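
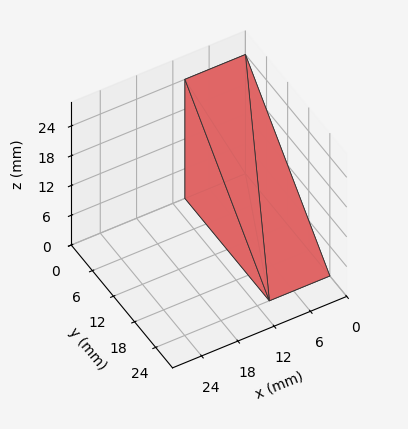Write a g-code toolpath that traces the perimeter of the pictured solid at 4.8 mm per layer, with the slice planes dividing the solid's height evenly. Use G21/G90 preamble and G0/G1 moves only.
Reading the render: the shape is a wedge (ramp): 10 × 24 mm base, rising to 24 mm along the y=0 edge and sloping linearly to z=0 at y=24 (dimensions read to the nearest mm from the axis ticks). For the g-code, the solid's height is divided into equal slices at the stated Δz and each level perimeter traced with G1 moves after a G0 lift.

; perimeter-only toolpath
G21 ; units = mm
G90 ; absolute positioning
G28 ; home
; layer 1
G0 Z4.8
G0 X0.0 Y0.0
G1 X10.0 Y0.0
G1 X10.0 Y19.2
G1 X0.0 Y19.2
G1 X0.0 Y0.0
; layer 2
G0 Z9.6
G0 X0.0 Y0.0
G1 X10.0 Y0.0
G1 X10.0 Y14.4
G1 X0.0 Y14.4
G1 X0.0 Y0.0
; layer 3
G0 Z14.4
G0 X0.0 Y0.0
G1 X10.0 Y0.0
G1 X10.0 Y9.6
G1 X0.0 Y9.6
G1 X0.0 Y0.0
; layer 4
G0 Z19.2
G0 X0.0 Y0.0
G1 X10.0 Y0.0
G1 X10.0 Y4.8
G1 X0.0 Y4.8
G1 X0.0 Y0.0
M2 ; end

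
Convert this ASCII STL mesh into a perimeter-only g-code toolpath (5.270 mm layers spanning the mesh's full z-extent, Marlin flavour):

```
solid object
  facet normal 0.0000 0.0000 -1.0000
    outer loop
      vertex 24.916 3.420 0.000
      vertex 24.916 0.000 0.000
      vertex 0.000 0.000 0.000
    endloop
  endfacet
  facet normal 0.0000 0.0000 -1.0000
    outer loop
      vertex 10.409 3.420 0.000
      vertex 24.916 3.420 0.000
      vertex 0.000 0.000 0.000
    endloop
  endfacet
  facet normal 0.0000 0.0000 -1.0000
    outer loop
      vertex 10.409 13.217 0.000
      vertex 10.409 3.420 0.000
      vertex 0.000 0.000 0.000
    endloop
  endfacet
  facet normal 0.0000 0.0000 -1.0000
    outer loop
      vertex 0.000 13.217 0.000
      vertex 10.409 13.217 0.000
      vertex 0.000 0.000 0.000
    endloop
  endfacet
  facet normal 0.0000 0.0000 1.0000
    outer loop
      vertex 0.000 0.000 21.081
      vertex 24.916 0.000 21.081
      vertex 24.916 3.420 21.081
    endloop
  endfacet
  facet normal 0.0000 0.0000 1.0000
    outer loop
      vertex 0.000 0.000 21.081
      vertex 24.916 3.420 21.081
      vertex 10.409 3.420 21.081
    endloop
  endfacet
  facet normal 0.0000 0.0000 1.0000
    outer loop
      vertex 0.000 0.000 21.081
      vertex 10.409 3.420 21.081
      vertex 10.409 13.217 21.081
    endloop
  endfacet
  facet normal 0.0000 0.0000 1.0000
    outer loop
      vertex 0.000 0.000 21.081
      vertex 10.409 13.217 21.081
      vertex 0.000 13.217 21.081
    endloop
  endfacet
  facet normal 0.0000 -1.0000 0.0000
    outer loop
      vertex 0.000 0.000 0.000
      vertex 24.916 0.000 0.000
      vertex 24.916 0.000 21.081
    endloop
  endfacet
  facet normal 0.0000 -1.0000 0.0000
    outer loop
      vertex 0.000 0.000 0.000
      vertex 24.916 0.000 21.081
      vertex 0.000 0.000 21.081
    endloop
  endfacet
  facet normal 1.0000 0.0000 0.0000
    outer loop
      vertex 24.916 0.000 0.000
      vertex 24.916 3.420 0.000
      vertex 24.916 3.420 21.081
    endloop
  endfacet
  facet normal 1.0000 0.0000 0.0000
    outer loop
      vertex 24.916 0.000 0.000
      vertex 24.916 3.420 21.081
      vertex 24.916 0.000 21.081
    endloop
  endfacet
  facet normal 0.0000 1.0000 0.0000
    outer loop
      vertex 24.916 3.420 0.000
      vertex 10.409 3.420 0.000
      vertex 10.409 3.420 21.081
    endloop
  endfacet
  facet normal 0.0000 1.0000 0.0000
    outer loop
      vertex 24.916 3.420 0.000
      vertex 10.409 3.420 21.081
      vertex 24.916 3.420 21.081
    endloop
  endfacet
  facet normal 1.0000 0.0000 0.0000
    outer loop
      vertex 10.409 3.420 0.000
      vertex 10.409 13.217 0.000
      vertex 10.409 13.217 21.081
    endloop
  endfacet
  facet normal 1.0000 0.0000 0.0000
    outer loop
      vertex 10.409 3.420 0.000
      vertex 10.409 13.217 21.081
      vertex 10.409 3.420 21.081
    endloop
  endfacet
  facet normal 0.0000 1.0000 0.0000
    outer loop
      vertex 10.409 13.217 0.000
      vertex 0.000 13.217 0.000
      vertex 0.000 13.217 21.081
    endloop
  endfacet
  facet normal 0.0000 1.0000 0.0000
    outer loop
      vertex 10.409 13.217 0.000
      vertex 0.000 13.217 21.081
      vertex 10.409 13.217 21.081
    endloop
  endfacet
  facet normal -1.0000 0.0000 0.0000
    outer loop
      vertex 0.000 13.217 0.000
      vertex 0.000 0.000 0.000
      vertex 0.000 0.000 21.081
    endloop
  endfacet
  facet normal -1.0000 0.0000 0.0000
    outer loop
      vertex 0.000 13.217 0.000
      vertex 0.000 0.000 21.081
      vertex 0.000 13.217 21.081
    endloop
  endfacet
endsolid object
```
; perimeter-only toolpath
G21 ; units = mm
G90 ; absolute positioning
G28 ; home
; layer 1
G0 Z5.270
G0 X0.000 Y0.000
G1 X24.916 Y0.000
G1 X24.916 Y3.420
G1 X10.409 Y3.420
G1 X10.409 Y13.217
G1 X0.000 Y13.217
G1 X0.000 Y0.000
; layer 2
G0 Z10.540
G0 X0.000 Y0.000
G1 X24.916 Y0.000
G1 X24.916 Y3.420
G1 X10.409 Y3.420
G1 X10.409 Y13.217
G1 X0.000 Y13.217
G1 X0.000 Y0.000
; layer 3
G0 Z15.811
G0 X0.000 Y0.000
G1 X24.916 Y0.000
G1 X24.916 Y3.420
G1 X10.409 Y3.420
G1 X10.409 Y13.217
G1 X0.000 Y13.217
G1 X0.000 Y0.000
; layer 4
G0 Z21.081
G0 X0.000 Y0.000
G1 X24.916 Y0.000
G1 X24.916 Y3.420
G1 X10.409 Y3.420
G1 X10.409 Y13.217
G1 X0.000 Y13.217
G1 X0.000 Y0.000
M2 ; end

The solid is an L-shaped prism: outer 24.9 × 13.2 mm, arm thicknesses ≈ 3.42 mm (horizontal) and 10.4 mm (vertical), extruded 21.1 mm in z. Slicing at Δz = 5.270 mm — 4 equal slices spanning the solid's height, so layer i sits at z = i·h/4 — gives 4 non-empty perimeters. Each is a 6-segment closed polygon; G0 lifts to the layer z and rapids to the start vertex, then G1 traces the edges.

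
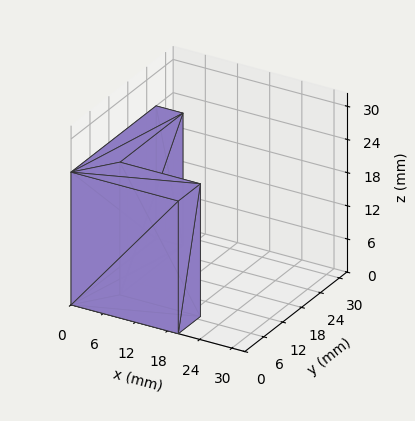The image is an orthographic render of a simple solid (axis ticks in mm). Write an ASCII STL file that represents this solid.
Reading the render: the shape is an L-shaped prism: outer 20 × 27 mm, arm thicknesses ≈ 7 mm (horizontal) and 5 mm (vertical), extruded 24 mm in z (dimensions read to the nearest mm from the axis ticks). For the STL, each face is triangulated and given an outward normal.

solid part
  facet normal 0.0000 0.0000 -1.0000
    outer loop
      vertex 20.000 7.000 0.000
      vertex 20.000 0.000 0.000
      vertex 0.000 0.000 0.000
    endloop
  endfacet
  facet normal 0.0000 0.0000 -1.0000
    outer loop
      vertex 5.000 7.000 0.000
      vertex 20.000 7.000 0.000
      vertex 0.000 0.000 0.000
    endloop
  endfacet
  facet normal 0.0000 0.0000 -1.0000
    outer loop
      vertex 5.000 27.000 0.000
      vertex 5.000 7.000 0.000
      vertex 0.000 0.000 0.000
    endloop
  endfacet
  facet normal 0.0000 0.0000 -1.0000
    outer loop
      vertex 0.000 27.000 0.000
      vertex 5.000 27.000 0.000
      vertex 0.000 0.000 0.000
    endloop
  endfacet
  facet normal 0.0000 0.0000 1.0000
    outer loop
      vertex 0.000 0.000 24.000
      vertex 20.000 0.000 24.000
      vertex 20.000 7.000 24.000
    endloop
  endfacet
  facet normal 0.0000 0.0000 1.0000
    outer loop
      vertex 0.000 0.000 24.000
      vertex 20.000 7.000 24.000
      vertex 5.000 7.000 24.000
    endloop
  endfacet
  facet normal 0.0000 0.0000 1.0000
    outer loop
      vertex 0.000 0.000 24.000
      vertex 5.000 7.000 24.000
      vertex 5.000 27.000 24.000
    endloop
  endfacet
  facet normal 0.0000 0.0000 1.0000
    outer loop
      vertex 0.000 0.000 24.000
      vertex 5.000 27.000 24.000
      vertex 0.000 27.000 24.000
    endloop
  endfacet
  facet normal 0.0000 -1.0000 0.0000
    outer loop
      vertex 0.000 0.000 0.000
      vertex 20.000 0.000 0.000
      vertex 20.000 0.000 24.000
    endloop
  endfacet
  facet normal 0.0000 -1.0000 0.0000
    outer loop
      vertex 0.000 0.000 0.000
      vertex 20.000 0.000 24.000
      vertex 0.000 0.000 24.000
    endloop
  endfacet
  facet normal 1.0000 0.0000 0.0000
    outer loop
      vertex 20.000 0.000 0.000
      vertex 20.000 7.000 0.000
      vertex 20.000 7.000 24.000
    endloop
  endfacet
  facet normal 1.0000 0.0000 0.0000
    outer loop
      vertex 20.000 0.000 0.000
      vertex 20.000 7.000 24.000
      vertex 20.000 0.000 24.000
    endloop
  endfacet
  facet normal 0.0000 1.0000 0.0000
    outer loop
      vertex 20.000 7.000 0.000
      vertex 5.000 7.000 0.000
      vertex 5.000 7.000 24.000
    endloop
  endfacet
  facet normal 0.0000 1.0000 0.0000
    outer loop
      vertex 20.000 7.000 0.000
      vertex 5.000 7.000 24.000
      vertex 20.000 7.000 24.000
    endloop
  endfacet
  facet normal 1.0000 0.0000 0.0000
    outer loop
      vertex 5.000 7.000 0.000
      vertex 5.000 27.000 0.000
      vertex 5.000 27.000 24.000
    endloop
  endfacet
  facet normal 1.0000 0.0000 0.0000
    outer loop
      vertex 5.000 7.000 0.000
      vertex 5.000 27.000 24.000
      vertex 5.000 7.000 24.000
    endloop
  endfacet
  facet normal 0.0000 1.0000 0.0000
    outer loop
      vertex 5.000 27.000 0.000
      vertex 0.000 27.000 0.000
      vertex 0.000 27.000 24.000
    endloop
  endfacet
  facet normal 0.0000 1.0000 0.0000
    outer loop
      vertex 5.000 27.000 0.000
      vertex 0.000 27.000 24.000
      vertex 5.000 27.000 24.000
    endloop
  endfacet
  facet normal -1.0000 0.0000 0.0000
    outer loop
      vertex 0.000 27.000 0.000
      vertex 0.000 0.000 0.000
      vertex 0.000 0.000 24.000
    endloop
  endfacet
  facet normal -1.0000 0.0000 0.0000
    outer loop
      vertex 0.000 27.000 0.000
      vertex 0.000 0.000 24.000
      vertex 0.000 27.000 24.000
    endloop
  endfacet
endsolid part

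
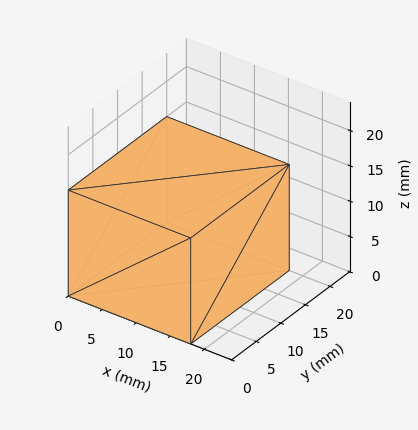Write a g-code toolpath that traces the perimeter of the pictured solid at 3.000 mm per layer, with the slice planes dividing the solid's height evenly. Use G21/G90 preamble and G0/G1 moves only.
Reading the render: the shape is a rectangular box, roughly 18 × 20 mm footprint and 15 mm tall (dimensions read to the nearest mm from the axis ticks). For the g-code, the solid's height is divided into equal slices at the stated Δz and each level perimeter traced with G1 moves after a G0 lift.

; perimeter-only toolpath
G21 ; units = mm
G90 ; absolute positioning
G28 ; home
; layer 1
G0 Z3.000
G0 X0.000 Y0.000
G1 X18.000 Y0.000
G1 X18.000 Y20.000
G1 X0.000 Y20.000
G1 X0.000 Y0.000
; layer 2
G0 Z6.000
G0 X0.000 Y0.000
G1 X18.000 Y0.000
G1 X18.000 Y20.000
G1 X0.000 Y20.000
G1 X0.000 Y0.000
; layer 3
G0 Z9.000
G0 X0.000 Y0.000
G1 X18.000 Y0.000
G1 X18.000 Y20.000
G1 X0.000 Y20.000
G1 X0.000 Y0.000
; layer 4
G0 Z12.000
G0 X0.000 Y0.000
G1 X18.000 Y0.000
G1 X18.000 Y20.000
G1 X0.000 Y20.000
G1 X0.000 Y0.000
; layer 5
G0 Z15.000
G0 X0.000 Y0.000
G1 X18.000 Y0.000
G1 X18.000 Y20.000
G1 X0.000 Y20.000
G1 X0.000 Y0.000
M2 ; end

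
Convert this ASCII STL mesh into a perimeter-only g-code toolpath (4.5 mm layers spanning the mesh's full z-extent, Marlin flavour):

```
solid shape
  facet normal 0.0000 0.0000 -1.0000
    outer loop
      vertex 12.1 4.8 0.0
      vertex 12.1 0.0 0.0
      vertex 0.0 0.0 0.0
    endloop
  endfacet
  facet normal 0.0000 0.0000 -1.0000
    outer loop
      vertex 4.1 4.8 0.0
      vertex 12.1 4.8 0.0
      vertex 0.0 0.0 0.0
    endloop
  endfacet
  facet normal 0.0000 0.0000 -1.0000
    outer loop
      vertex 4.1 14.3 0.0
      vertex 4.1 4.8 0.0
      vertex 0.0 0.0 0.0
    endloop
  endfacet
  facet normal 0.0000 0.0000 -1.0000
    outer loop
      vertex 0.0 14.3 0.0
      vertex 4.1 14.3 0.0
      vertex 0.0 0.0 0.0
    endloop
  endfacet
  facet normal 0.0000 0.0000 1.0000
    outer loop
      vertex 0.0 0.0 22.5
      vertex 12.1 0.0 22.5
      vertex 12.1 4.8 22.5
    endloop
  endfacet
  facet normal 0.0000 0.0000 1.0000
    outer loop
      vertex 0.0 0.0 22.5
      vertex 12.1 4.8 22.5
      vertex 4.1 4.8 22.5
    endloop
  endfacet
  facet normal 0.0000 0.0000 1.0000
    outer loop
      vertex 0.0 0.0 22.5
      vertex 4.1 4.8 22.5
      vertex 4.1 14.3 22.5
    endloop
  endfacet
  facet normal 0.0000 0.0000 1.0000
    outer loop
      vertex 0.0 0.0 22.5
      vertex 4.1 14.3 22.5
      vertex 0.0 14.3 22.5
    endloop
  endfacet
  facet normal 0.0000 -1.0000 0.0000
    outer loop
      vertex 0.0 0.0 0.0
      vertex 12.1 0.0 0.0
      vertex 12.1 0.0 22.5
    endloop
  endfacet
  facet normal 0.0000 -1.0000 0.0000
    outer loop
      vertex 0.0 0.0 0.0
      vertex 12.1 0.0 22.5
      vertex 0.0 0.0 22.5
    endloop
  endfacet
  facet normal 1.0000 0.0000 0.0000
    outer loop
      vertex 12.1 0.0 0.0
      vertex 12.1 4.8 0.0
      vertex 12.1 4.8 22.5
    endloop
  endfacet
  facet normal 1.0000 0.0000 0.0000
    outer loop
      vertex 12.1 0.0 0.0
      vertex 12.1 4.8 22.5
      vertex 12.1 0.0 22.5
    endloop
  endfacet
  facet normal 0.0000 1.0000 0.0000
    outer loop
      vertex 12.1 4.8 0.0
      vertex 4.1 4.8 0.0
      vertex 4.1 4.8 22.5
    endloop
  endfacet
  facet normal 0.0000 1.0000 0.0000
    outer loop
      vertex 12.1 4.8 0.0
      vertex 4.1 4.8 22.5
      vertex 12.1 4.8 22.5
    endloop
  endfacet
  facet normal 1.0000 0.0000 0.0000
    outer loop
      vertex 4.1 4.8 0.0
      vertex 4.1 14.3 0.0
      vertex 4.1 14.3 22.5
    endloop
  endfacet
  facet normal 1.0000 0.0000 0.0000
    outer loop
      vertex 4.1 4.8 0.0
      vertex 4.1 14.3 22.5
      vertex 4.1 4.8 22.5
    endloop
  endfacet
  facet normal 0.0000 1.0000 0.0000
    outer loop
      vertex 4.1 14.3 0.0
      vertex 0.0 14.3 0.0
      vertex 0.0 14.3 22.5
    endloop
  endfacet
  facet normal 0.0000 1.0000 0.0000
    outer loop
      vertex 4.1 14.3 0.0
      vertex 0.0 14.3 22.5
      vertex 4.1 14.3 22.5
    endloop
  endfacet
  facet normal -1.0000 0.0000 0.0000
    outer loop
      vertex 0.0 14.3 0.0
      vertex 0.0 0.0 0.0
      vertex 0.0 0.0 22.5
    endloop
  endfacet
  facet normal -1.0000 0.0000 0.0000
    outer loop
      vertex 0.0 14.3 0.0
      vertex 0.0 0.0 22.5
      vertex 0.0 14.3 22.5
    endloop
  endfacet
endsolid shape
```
; perimeter-only toolpath
G21 ; units = mm
G90 ; absolute positioning
G28 ; home
; layer 1
G0 Z4.5
G0 X0.0 Y0.0
G1 X12.1 Y0.0
G1 X12.1 Y4.8
G1 X4.1 Y4.8
G1 X4.1 Y14.3
G1 X0.0 Y14.3
G1 X0.0 Y0.0
; layer 2
G0 Z9.0
G0 X0.0 Y0.0
G1 X12.1 Y0.0
G1 X12.1 Y4.8
G1 X4.1 Y4.8
G1 X4.1 Y14.3
G1 X0.0 Y14.3
G1 X0.0 Y0.0
; layer 3
G0 Z13.5
G0 X0.0 Y0.0
G1 X12.1 Y0.0
G1 X12.1 Y4.8
G1 X4.1 Y4.8
G1 X4.1 Y14.3
G1 X0.0 Y14.3
G1 X0.0 Y0.0
; layer 4
G0 Z18.0
G0 X0.0 Y0.0
G1 X12.1 Y0.0
G1 X12.1 Y4.8
G1 X4.1 Y4.8
G1 X4.1 Y14.3
G1 X0.0 Y14.3
G1 X0.0 Y0.0
; layer 5
G0 Z22.5
G0 X0.0 Y0.0
G1 X12.1 Y0.0
G1 X12.1 Y4.8
G1 X4.1 Y4.8
G1 X4.1 Y14.3
G1 X0.0 Y14.3
G1 X0.0 Y0.0
M2 ; end

The solid is an L-shaped prism: outer 12.1 × 14.3 mm, arm thicknesses ≈ 4.8 mm (horizontal) and 4.1 mm (vertical), extruded 22.5 mm in z. Slicing at Δz = 4.5 mm — 5 equal slices spanning the solid's height, so layer i sits at z = i·h/5 — gives 5 non-empty perimeters. Each is a 6-segment closed polygon; G0 lifts to the layer z and rapids to the start vertex, then G1 traces the edges.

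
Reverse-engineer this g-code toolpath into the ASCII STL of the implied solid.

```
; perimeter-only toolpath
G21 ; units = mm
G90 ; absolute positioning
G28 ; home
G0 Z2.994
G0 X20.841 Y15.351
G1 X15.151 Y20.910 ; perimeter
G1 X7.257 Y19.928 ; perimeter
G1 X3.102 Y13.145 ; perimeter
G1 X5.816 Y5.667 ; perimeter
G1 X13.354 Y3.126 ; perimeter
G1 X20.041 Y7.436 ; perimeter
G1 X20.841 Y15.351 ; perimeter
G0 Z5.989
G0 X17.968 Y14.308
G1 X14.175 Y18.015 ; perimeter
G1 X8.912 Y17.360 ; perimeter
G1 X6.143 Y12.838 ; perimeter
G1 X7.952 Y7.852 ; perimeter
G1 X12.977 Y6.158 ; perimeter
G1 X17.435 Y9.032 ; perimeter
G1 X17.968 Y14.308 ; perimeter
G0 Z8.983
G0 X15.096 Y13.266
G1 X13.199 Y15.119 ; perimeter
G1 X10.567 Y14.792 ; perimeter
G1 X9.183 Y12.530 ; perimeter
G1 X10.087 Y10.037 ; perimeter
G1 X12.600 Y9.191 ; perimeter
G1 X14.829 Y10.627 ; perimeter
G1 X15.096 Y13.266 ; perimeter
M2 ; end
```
solid part
  facet normal 0.0000 0.0000 -1.0000
    outer loop
      vertex 5.601 22.497 0.000
      vertex 16.127 23.806 0.000
      vertex 23.713 16.393 0.000
    endloop
  endfacet
  facet normal 0.0000 0.0000 -1.0000
    outer loop
      vertex 0.062 13.452 0.000
      vertex 5.601 22.497 0.000
      vertex 23.713 16.393 0.000
    endloop
  endfacet
  facet normal 0.0000 0.0000 -1.0000
    outer loop
      vertex 3.680 3.481 0.000
      vertex 0.062 13.452 0.000
      vertex 23.713 16.393 0.000
    endloop
  endfacet
  facet normal 0.0000 0.0000 -1.0000
    outer loop
      vertex 13.731 0.093 0.000
      vertex 3.680 3.481 0.000
      vertex 23.713 16.393 0.000
    endloop
  endfacet
  facet normal 0.0000 0.0000 -1.0000
    outer loop
      vertex 22.647 5.840 0.000
      vertex 13.731 0.093 0.000
      vertex 23.713 16.393 0.000
    endloop
  endfacet
  facet normal 0.5145 0.5265 0.6769
    outer loop
      vertex 23.713 16.393 0.000
      vertex 16.127 23.806 0.000
      vertex 12.223 12.223 11.977
    endloop
  endfacet
  facet normal -0.0908 0.7305 0.6769
    outer loop
      vertex 16.127 23.806 0.000
      vertex 5.601 22.497 0.000
      vertex 12.223 12.223 11.977
    endloop
  endfacet
  facet normal -0.6278 0.3844 0.6769
    outer loop
      vertex 5.601 22.497 0.000
      vertex 0.062 13.452 0.000
      vertex 12.223 12.223 11.977
    endloop
  endfacet
  facet normal -0.6920 -0.2511 0.6768
    outer loop
      vertex 0.062 13.452 0.000
      vertex 3.680 3.481 0.000
      vertex 12.223 12.223 11.977
    endloop
  endfacet
  facet normal -0.2351 -0.6976 0.6769
    outer loop
      vertex 3.680 3.481 0.000
      vertex 13.731 0.093 0.000
      vertex 12.223 12.223 11.977
    endloop
  endfacet
  facet normal 0.3988 -0.6187 0.6768
    outer loop
      vertex 13.731 0.093 0.000
      vertex 22.647 5.840 0.000
      vertex 12.223 12.223 11.977
    endloop
  endfacet
  facet normal 0.7324 -0.0740 0.6769
    outer loop
      vertex 22.647 5.840 0.000
      vertex 23.713 16.393 0.000
      vertex 12.223 12.223 11.977
    endloop
  endfacet
endsolid part

The G0 Z moves step by Δz≈2.994 mm. The G1 loops shrink linearly with z, so the solid tapers from its base footprint up to z≈12. Closing with a flat bottom cap and the tapered top and triangulating gives 12 facets — a regular 7-sided pyramid, base circumscribed radius ≈ 12.2 mm, apex at z ≈ 12 mm.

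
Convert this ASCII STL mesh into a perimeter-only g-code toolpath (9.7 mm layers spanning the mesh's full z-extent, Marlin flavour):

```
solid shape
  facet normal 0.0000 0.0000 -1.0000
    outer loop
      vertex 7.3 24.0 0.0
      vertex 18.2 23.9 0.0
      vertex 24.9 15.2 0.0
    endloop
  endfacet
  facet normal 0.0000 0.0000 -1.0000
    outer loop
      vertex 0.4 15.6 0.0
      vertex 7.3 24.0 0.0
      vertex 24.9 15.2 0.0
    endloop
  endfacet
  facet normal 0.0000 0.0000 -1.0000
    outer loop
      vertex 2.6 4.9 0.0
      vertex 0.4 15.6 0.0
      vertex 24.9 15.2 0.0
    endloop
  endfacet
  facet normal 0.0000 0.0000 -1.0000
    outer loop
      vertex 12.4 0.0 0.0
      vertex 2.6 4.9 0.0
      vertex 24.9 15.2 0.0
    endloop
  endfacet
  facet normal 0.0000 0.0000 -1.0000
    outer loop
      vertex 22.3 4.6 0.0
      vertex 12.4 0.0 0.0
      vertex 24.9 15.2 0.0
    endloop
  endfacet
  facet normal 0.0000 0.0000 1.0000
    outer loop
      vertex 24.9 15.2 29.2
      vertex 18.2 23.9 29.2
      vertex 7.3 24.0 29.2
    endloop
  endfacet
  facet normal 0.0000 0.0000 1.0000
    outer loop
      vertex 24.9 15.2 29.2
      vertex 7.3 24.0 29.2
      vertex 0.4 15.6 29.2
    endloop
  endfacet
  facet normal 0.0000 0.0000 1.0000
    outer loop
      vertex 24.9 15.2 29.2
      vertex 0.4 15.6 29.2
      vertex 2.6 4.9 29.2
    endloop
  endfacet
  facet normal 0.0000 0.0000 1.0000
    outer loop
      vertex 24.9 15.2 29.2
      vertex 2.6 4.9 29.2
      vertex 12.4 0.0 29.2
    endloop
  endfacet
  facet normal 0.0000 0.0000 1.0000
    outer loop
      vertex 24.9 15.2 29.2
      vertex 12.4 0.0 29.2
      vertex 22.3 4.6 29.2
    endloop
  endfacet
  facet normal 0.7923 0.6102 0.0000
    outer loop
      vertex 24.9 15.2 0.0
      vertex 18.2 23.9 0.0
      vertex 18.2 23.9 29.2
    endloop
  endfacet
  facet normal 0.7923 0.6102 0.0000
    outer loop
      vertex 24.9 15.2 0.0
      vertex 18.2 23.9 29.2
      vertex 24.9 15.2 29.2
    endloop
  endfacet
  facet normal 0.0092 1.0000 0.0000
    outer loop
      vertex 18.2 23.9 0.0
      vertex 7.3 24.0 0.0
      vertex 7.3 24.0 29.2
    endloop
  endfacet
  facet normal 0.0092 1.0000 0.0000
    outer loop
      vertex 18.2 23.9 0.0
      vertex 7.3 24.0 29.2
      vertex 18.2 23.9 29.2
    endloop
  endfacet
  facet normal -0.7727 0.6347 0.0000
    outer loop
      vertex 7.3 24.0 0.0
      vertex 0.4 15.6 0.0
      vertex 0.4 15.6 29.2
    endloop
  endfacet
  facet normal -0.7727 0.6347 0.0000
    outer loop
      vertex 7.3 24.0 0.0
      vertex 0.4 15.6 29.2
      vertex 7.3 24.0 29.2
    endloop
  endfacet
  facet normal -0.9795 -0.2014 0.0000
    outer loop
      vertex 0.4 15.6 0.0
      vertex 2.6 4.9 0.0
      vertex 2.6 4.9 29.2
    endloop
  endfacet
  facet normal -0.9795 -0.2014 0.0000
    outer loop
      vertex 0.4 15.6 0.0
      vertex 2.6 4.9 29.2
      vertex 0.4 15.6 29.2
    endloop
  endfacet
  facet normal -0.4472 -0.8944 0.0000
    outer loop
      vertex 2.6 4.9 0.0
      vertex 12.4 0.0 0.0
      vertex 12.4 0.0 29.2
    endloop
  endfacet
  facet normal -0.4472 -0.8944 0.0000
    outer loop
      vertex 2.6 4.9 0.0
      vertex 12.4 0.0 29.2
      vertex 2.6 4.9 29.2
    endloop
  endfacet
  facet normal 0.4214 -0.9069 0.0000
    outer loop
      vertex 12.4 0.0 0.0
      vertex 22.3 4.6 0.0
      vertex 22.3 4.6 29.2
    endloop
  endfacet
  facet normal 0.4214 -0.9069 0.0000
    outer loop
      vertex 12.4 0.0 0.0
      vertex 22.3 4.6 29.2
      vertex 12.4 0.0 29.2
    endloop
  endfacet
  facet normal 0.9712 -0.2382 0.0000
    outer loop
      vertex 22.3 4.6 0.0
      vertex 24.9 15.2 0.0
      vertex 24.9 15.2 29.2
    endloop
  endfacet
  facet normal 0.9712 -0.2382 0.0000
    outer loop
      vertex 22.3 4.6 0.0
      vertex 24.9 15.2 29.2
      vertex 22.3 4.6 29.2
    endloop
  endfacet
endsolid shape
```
; perimeter-only toolpath
G21 ; units = mm
G90 ; absolute positioning
G28 ; home
; layer 1
G0 Z9.7
G0 X24.9 Y15.2
G1 X18.2 Y23.9
G1 X7.3 Y24.0
G1 X0.4 Y15.6
G1 X2.6 Y4.9
G1 X12.4 Y0.0
G1 X22.3 Y4.6
G1 X24.9 Y15.2
; layer 2
G0 Z19.5
G0 X24.9 Y15.2
G1 X18.2 Y23.9
G1 X7.3 Y24.0
G1 X0.4 Y15.6
G1 X2.6 Y4.9
G1 X12.4 Y0.0
G1 X22.3 Y4.6
G1 X24.9 Y15.2
; layer 3
G0 Z29.2
G0 X24.9 Y15.2
G1 X18.2 Y23.9
G1 X7.3 Y24.0
G1 X0.4 Y15.6
G1 X2.6 Y4.9
G1 X12.4 Y0.0
G1 X22.3 Y4.6
G1 X24.9 Y15.2
M2 ; end

The solid is a regular 7-sided prism (a cylinder approximated with 7 flat sides), circumscribed radius ≈ 12.6 mm, height ≈ 29.2 mm. Slicing at Δz = 9.7 mm — 3 equal slices spanning the solid's height, so layer i sits at z = i·h/3 — gives 3 non-empty perimeters. Each is a 7-segment closed polygon; G0 lifts to the layer z and rapids to the start vertex, then G1 traces the edges.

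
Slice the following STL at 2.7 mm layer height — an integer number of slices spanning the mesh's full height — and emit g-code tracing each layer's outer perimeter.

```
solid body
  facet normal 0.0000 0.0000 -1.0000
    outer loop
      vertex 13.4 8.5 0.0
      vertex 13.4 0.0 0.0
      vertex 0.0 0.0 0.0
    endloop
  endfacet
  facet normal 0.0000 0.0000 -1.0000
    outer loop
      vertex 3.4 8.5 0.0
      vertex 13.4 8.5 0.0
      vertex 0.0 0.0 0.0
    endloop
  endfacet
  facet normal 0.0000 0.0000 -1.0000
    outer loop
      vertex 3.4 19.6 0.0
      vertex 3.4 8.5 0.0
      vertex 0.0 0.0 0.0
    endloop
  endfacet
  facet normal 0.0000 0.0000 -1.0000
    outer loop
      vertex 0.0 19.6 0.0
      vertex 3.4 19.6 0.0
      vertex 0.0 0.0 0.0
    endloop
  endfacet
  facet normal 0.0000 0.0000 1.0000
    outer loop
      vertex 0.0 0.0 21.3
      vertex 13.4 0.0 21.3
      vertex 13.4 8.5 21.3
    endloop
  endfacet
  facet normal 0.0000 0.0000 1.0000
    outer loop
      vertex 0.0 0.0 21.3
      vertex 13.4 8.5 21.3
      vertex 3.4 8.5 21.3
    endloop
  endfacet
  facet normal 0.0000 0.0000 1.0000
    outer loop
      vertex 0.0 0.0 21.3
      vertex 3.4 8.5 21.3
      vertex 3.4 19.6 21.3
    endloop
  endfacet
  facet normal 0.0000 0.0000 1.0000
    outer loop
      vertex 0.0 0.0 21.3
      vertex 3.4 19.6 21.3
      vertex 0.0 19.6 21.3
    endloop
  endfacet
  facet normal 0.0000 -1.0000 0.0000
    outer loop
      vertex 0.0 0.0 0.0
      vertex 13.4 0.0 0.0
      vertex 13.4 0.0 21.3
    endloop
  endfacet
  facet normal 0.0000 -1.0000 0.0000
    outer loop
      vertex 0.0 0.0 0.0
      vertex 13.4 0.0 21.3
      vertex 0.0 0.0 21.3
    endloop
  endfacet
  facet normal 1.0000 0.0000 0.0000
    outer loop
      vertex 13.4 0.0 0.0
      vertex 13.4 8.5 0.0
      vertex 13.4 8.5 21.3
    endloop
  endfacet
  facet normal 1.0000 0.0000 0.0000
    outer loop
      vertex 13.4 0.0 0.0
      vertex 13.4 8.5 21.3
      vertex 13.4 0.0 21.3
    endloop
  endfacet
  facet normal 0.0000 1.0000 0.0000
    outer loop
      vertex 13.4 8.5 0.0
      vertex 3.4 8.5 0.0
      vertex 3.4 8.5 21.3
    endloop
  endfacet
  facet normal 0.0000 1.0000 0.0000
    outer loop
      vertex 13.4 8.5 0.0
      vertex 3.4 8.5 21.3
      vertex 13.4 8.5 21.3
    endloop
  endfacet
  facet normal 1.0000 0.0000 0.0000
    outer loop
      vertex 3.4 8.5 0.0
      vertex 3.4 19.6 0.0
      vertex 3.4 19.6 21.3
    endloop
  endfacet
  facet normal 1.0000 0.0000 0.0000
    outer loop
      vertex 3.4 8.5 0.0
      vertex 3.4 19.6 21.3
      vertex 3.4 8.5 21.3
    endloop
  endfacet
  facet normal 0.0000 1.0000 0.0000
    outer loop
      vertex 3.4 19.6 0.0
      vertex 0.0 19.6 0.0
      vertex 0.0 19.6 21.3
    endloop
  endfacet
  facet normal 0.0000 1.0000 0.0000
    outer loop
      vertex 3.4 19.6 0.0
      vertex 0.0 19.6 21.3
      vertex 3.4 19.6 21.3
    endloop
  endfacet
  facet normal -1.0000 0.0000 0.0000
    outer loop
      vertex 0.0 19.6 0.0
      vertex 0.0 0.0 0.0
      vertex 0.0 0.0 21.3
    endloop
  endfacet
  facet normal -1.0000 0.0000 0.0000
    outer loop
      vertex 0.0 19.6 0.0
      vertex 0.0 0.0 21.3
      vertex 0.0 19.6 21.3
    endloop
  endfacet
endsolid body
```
; perimeter-only toolpath
G21 ; units = mm
G90 ; absolute positioning
G28 ; home
; layer 1
G0 Z2.7
G0 X0.0 Y0.0
G1 X13.4 Y0.0
G1 X13.4 Y8.5
G1 X3.4 Y8.5
G1 X3.4 Y19.6
G1 X0.0 Y19.6
G1 X0.0 Y0.0
; layer 2
G0 Z5.3
G0 X0.0 Y0.0
G1 X13.4 Y0.0
G1 X13.4 Y8.5
G1 X3.4 Y8.5
G1 X3.4 Y19.6
G1 X0.0 Y19.6
G1 X0.0 Y0.0
; layer 3
G0 Z8.0
G0 X0.0 Y0.0
G1 X13.4 Y0.0
G1 X13.4 Y8.5
G1 X3.4 Y8.5
G1 X3.4 Y19.6
G1 X0.0 Y19.6
G1 X0.0 Y0.0
; layer 4
G0 Z10.7
G0 X0.0 Y0.0
G1 X13.4 Y0.0
G1 X13.4 Y8.5
G1 X3.4 Y8.5
G1 X3.4 Y19.6
G1 X0.0 Y19.6
G1 X0.0 Y0.0
; layer 5
G0 Z13.3
G0 X0.0 Y0.0
G1 X13.4 Y0.0
G1 X13.4 Y8.5
G1 X3.4 Y8.5
G1 X3.4 Y19.6
G1 X0.0 Y19.6
G1 X0.0 Y0.0
; layer 6
G0 Z16.0
G0 X0.0 Y0.0
G1 X13.4 Y0.0
G1 X13.4 Y8.5
G1 X3.4 Y8.5
G1 X3.4 Y19.6
G1 X0.0 Y19.6
G1 X0.0 Y0.0
; layer 7
G0 Z18.6
G0 X0.0 Y0.0
G1 X13.4 Y0.0
G1 X13.4 Y8.5
G1 X3.4 Y8.5
G1 X3.4 Y19.6
G1 X0.0 Y19.6
G1 X0.0 Y0.0
; layer 8
G0 Z21.3
G0 X0.0 Y0.0
G1 X13.4 Y0.0
G1 X13.4 Y8.5
G1 X3.4 Y8.5
G1 X3.4 Y19.6
G1 X0.0 Y19.6
G1 X0.0 Y0.0
M2 ; end

The solid is an L-shaped prism: outer 13.4 × 19.6 mm, arm thicknesses ≈ 8.5 mm (horizontal) and 3.4 mm (vertical), extruded 21.3 mm in z. Slicing at Δz = 2.7 mm — 8 equal slices spanning the solid's height, so layer i sits at z = i·h/8 — gives 8 non-empty perimeters. Each is a 6-segment closed polygon; G0 lifts to the layer z and rapids to the start vertex, then G1 traces the edges.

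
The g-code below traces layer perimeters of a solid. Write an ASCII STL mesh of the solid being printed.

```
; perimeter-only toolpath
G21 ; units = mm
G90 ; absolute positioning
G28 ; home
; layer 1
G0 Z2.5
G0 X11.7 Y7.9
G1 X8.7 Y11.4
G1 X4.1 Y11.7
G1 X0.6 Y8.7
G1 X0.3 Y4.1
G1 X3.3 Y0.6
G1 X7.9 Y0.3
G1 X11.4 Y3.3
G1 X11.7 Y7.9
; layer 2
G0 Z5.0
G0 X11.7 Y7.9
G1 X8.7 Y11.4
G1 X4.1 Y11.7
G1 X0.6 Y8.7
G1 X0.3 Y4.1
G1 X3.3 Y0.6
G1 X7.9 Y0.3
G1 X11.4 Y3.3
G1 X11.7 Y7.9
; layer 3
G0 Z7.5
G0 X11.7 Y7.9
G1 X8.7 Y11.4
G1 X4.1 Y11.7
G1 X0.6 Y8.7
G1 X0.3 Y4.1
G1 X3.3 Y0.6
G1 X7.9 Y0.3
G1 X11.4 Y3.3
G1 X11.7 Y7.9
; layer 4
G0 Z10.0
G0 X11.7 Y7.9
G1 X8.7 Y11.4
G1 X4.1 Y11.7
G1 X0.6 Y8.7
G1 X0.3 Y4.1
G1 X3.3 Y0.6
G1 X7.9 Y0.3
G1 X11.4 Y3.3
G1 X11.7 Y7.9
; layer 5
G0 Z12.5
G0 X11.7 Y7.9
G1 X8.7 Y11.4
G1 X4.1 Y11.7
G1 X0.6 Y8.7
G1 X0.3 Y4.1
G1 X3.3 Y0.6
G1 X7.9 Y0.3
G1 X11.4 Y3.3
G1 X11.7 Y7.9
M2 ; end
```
solid part
  facet normal 0.0000 0.0000 -1.0000
    outer loop
      vertex 4.1 11.7 0.0
      vertex 8.7 11.4 0.0
      vertex 11.7 7.9 0.0
    endloop
  endfacet
  facet normal 0.0000 0.0000 -1.0000
    outer loop
      vertex 0.6 8.7 0.0
      vertex 4.1 11.7 0.0
      vertex 11.7 7.9 0.0
    endloop
  endfacet
  facet normal 0.0000 0.0000 -1.0000
    outer loop
      vertex 0.3 4.1 0.0
      vertex 0.6 8.7 0.0
      vertex 11.7 7.9 0.0
    endloop
  endfacet
  facet normal 0.0000 0.0000 -1.0000
    outer loop
      vertex 3.3 0.6 0.0
      vertex 0.3 4.1 0.0
      vertex 11.7 7.9 0.0
    endloop
  endfacet
  facet normal 0.0000 0.0000 -1.0000
    outer loop
      vertex 7.9 0.3 0.0
      vertex 3.3 0.6 0.0
      vertex 11.7 7.9 0.0
    endloop
  endfacet
  facet normal 0.0000 0.0000 -1.0000
    outer loop
      vertex 11.4 3.3 0.0
      vertex 7.9 0.3 0.0
      vertex 11.7 7.9 0.0
    endloop
  endfacet
  facet normal 0.0000 0.0000 1.0000
    outer loop
      vertex 11.7 7.9 12.5
      vertex 8.7 11.4 12.5
      vertex 4.1 11.7 12.5
    endloop
  endfacet
  facet normal 0.0000 0.0000 1.0000
    outer loop
      vertex 11.7 7.9 12.5
      vertex 4.1 11.7 12.5
      vertex 0.6 8.7 12.5
    endloop
  endfacet
  facet normal 0.0000 0.0000 1.0000
    outer loop
      vertex 11.7 7.9 12.5
      vertex 0.6 8.7 12.5
      vertex 0.3 4.1 12.5
    endloop
  endfacet
  facet normal 0.0000 0.0000 1.0000
    outer loop
      vertex 11.7 7.9 12.5
      vertex 0.3 4.1 12.5
      vertex 3.3 0.6 12.5
    endloop
  endfacet
  facet normal 0.0000 0.0000 1.0000
    outer loop
      vertex 11.7 7.9 12.5
      vertex 3.3 0.6 12.5
      vertex 7.9 0.3 12.5
    endloop
  endfacet
  facet normal 0.0000 0.0000 1.0000
    outer loop
      vertex 11.7 7.9 12.5
      vertex 7.9 0.3 12.5
      vertex 11.4 3.3 12.5
    endloop
  endfacet
  facet normal 0.7593 0.6508 0.0000
    outer loop
      vertex 11.7 7.9 0.0
      vertex 8.7 11.4 0.0
      vertex 8.7 11.4 12.5
    endloop
  endfacet
  facet normal 0.7593 0.6508 0.0000
    outer loop
      vertex 11.7 7.9 0.0
      vertex 8.7 11.4 12.5
      vertex 11.7 7.9 12.5
    endloop
  endfacet
  facet normal 0.0651 0.9979 0.0000
    outer loop
      vertex 8.7 11.4 0.0
      vertex 4.1 11.7 0.0
      vertex 4.1 11.7 12.5
    endloop
  endfacet
  facet normal 0.0651 0.9979 0.0000
    outer loop
      vertex 8.7 11.4 0.0
      vertex 4.1 11.7 12.5
      vertex 8.7 11.4 12.5
    endloop
  endfacet
  facet normal -0.6508 0.7593 0.0000
    outer loop
      vertex 4.1 11.7 0.0
      vertex 0.6 8.7 0.0
      vertex 0.6 8.7 12.5
    endloop
  endfacet
  facet normal -0.6508 0.7593 0.0000
    outer loop
      vertex 4.1 11.7 0.0
      vertex 0.6 8.7 12.5
      vertex 4.1 11.7 12.5
    endloop
  endfacet
  facet normal -0.9979 0.0651 0.0000
    outer loop
      vertex 0.6 8.7 0.0
      vertex 0.3 4.1 0.0
      vertex 0.3 4.1 12.5
    endloop
  endfacet
  facet normal -0.9979 0.0651 0.0000
    outer loop
      vertex 0.6 8.7 0.0
      vertex 0.3 4.1 12.5
      vertex 0.6 8.7 12.5
    endloop
  endfacet
  facet normal -0.7593 -0.6508 0.0000
    outer loop
      vertex 0.3 4.1 0.0
      vertex 3.3 0.6 0.0
      vertex 3.3 0.6 12.5
    endloop
  endfacet
  facet normal -0.7593 -0.6508 0.0000
    outer loop
      vertex 0.3 4.1 0.0
      vertex 3.3 0.6 12.5
      vertex 0.3 4.1 12.5
    endloop
  endfacet
  facet normal -0.0651 -0.9979 0.0000
    outer loop
      vertex 3.3 0.6 0.0
      vertex 7.9 0.3 0.0
      vertex 7.9 0.3 12.5
    endloop
  endfacet
  facet normal -0.0651 -0.9979 0.0000
    outer loop
      vertex 3.3 0.6 0.0
      vertex 7.9 0.3 12.5
      vertex 3.3 0.6 12.5
    endloop
  endfacet
  facet normal 0.6508 -0.7593 0.0000
    outer loop
      vertex 7.9 0.3 0.0
      vertex 11.4 3.3 0.0
      vertex 11.4 3.3 12.5
    endloop
  endfacet
  facet normal 0.6508 -0.7593 0.0000
    outer loop
      vertex 7.9 0.3 0.0
      vertex 11.4 3.3 12.5
      vertex 7.9 0.3 12.5
    endloop
  endfacet
  facet normal 0.9979 -0.0651 0.0000
    outer loop
      vertex 11.4 3.3 0.0
      vertex 11.7 7.9 0.0
      vertex 11.7 7.9 12.5
    endloop
  endfacet
  facet normal 0.9979 -0.0651 0.0000
    outer loop
      vertex 11.4 3.3 0.0
      vertex 11.7 7.9 12.5
      vertex 11.4 3.3 12.5
    endloop
  endfacet
endsolid part

The G0 Z moves step by Δz≈2.5 mm. Every layer's G1 loop is the same polygon, so the solid is a straight extrusion of it from z=0 to z≈12.5. Closing with flat bottom and top caps and triangulating gives 28 facets — a regular 8-sided prism (a cylinder approximated with 8 flat sides), circumscribed radius ≈ 6 mm, height ≈ 12.5 mm.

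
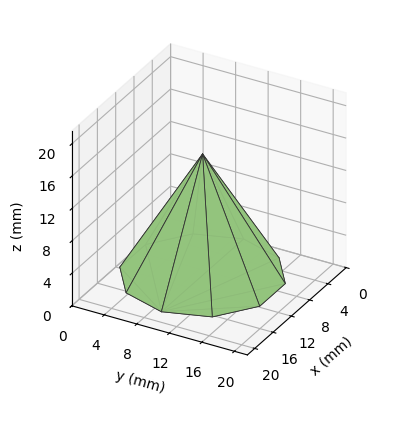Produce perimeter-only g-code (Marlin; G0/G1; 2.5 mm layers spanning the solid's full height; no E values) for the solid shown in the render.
Reading the render: the shape is a regular 10-sided pyramid, base circumscribed radius ≈ 9 mm, apex at z ≈ 15 mm (dimensions read to the nearest mm from the axis ticks). For the g-code, the solid's height is divided into equal slices at the stated Δz and each level perimeter traced with G1 moves after a G0 lift.

; perimeter-only toolpath
G21 ; units = mm
G90 ; absolute positioning
G28 ; home
; layer 1
G0 Z2.5
G0 X16.5 Y9.0
G1 X15.1 Y13.4
G1 X11.3 Y16.2
G1 X6.7 Y16.2
G1 X2.9 Y13.4
G1 X1.5 Y9.0
G1 X2.9 Y4.6
G1 X6.7 Y1.8
G1 X11.3 Y1.8
G1 X15.1 Y4.6
G1 X16.5 Y9.0
; layer 2
G0 Z5.0
G0 X15.0 Y9.0
G1 X13.9 Y12.5
G1 X10.9 Y14.7
G1 X7.1 Y14.7
G1 X4.1 Y12.5
G1 X3.0 Y9.0
G1 X4.1 Y5.5
G1 X7.1 Y3.3
G1 X10.9 Y3.3
G1 X13.9 Y5.5
G1 X15.0 Y9.0
; layer 3
G0 Z7.5
G0 X13.5 Y9.0
G1 X12.7 Y11.7
G1 X10.4 Y13.3
G1 X7.6 Y13.3
G1 X5.3 Y11.7
G1 X4.5 Y9.0
G1 X5.3 Y6.3
G1 X7.6 Y4.7
G1 X10.4 Y4.7
G1 X12.7 Y6.3
G1 X13.5 Y9.0
; layer 4
G0 Z10.0
G0 X12.0 Y9.0
G1 X11.4 Y10.8
G1 X9.9 Y11.9
G1 X8.1 Y11.9
G1 X6.6 Y10.8
G1 X6.0 Y9.0
G1 X6.6 Y7.2
G1 X8.1 Y6.1
G1 X9.9 Y6.1
G1 X11.4 Y7.2
G1 X12.0 Y9.0
; layer 5
G0 Z12.5
G0 X10.5 Y9.0
G1 X10.2 Y9.9
G1 X9.5 Y10.4
G1 X8.5 Y10.4
G1 X7.8 Y9.9
G1 X7.5 Y9.0
G1 X7.8 Y8.1
G1 X8.5 Y7.6
G1 X9.5 Y7.6
G1 X10.2 Y8.1
G1 X10.5 Y9.0
M2 ; end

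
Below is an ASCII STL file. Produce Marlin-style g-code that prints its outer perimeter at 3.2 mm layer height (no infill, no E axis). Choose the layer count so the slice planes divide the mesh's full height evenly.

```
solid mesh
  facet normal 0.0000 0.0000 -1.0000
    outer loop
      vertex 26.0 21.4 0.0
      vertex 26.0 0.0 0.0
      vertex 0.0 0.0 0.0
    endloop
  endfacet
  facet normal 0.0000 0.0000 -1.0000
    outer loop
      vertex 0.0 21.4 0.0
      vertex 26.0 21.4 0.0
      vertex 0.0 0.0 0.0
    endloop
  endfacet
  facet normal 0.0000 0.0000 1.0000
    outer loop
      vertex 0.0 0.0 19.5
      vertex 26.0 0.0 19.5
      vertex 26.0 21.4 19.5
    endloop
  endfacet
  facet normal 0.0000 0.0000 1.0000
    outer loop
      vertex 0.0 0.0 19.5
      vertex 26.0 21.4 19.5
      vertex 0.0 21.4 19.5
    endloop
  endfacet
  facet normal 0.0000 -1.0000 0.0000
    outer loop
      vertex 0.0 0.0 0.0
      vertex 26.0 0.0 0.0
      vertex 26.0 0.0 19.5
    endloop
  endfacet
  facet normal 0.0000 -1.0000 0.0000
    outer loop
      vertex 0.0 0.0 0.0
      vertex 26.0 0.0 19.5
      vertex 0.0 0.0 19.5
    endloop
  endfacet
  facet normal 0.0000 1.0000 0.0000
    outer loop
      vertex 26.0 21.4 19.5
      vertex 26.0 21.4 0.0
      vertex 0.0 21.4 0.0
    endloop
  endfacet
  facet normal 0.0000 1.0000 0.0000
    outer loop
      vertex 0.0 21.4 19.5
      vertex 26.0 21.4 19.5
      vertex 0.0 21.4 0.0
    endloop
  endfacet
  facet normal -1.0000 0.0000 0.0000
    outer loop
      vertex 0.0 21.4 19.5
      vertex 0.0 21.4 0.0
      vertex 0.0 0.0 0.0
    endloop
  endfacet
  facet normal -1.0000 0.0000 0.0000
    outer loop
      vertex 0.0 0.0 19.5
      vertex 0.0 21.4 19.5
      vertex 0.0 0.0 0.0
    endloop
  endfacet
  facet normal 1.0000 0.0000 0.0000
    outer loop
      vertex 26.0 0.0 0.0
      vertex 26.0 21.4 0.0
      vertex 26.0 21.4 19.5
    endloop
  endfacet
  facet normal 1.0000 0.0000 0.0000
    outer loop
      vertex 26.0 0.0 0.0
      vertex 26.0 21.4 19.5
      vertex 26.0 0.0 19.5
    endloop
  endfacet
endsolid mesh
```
; perimeter-only toolpath
G21 ; units = mm
G90 ; absolute positioning
G28 ; home
; layer 1
G0 Z3.2
G0 X0.0 Y0.0
G1 X26.0 Y0.0
G1 X26.0 Y21.4
G1 X0.0 Y21.4
G1 X0.0 Y0.0
; layer 2
G0 Z6.5
G0 X0.0 Y0.0
G1 X26.0 Y0.0
G1 X26.0 Y21.4
G1 X0.0 Y21.4
G1 X0.0 Y0.0
; layer 3
G0 Z9.8
G0 X0.0 Y0.0
G1 X26.0 Y0.0
G1 X26.0 Y21.4
G1 X0.0 Y21.4
G1 X0.0 Y0.0
; layer 4
G0 Z13.0
G0 X0.0 Y0.0
G1 X26.0 Y0.0
G1 X26.0 Y21.4
G1 X0.0 Y21.4
G1 X0.0 Y0.0
; layer 5
G0 Z16.2
G0 X0.0 Y0.0
G1 X26.0 Y0.0
G1 X26.0 Y21.4
G1 X0.0 Y21.4
G1 X0.0 Y0.0
; layer 6
G0 Z19.5
G0 X0.0 Y0.0
G1 X26.0 Y0.0
G1 X26.0 Y21.4
G1 X0.0 Y21.4
G1 X0.0 Y0.0
M2 ; end

The solid is a rectangular box, roughly 26 × 21.4 mm footprint and 19.5 mm tall. Slicing at Δz = 3.2 mm — 6 equal slices spanning the solid's height, so layer i sits at z = i·h/6 — gives 6 non-empty perimeters. Each is a 4-segment closed polygon; G0 lifts to the layer z and rapids to the start vertex, then G1 traces the edges.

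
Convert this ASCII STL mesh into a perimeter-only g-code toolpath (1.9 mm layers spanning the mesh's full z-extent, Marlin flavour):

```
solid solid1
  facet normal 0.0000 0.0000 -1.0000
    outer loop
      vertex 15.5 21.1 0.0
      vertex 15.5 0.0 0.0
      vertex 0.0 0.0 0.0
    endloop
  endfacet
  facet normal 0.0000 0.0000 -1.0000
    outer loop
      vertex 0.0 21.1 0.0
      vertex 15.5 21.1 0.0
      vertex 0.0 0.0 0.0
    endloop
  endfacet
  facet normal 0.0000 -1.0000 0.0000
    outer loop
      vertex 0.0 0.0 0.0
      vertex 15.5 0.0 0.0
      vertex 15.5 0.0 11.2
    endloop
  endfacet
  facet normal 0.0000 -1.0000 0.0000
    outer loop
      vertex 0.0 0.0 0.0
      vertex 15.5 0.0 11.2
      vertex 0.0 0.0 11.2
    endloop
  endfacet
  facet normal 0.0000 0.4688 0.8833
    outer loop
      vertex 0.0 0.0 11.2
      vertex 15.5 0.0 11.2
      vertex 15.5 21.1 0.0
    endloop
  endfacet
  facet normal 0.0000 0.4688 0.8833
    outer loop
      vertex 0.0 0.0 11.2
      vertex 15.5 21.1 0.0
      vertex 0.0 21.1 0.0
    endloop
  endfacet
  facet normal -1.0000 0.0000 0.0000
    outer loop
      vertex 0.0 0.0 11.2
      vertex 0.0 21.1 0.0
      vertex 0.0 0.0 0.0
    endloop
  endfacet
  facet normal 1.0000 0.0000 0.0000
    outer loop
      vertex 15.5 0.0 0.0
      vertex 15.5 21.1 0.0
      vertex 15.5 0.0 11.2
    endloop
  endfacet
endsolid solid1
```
; perimeter-only toolpath
G21 ; units = mm
G90 ; absolute positioning
G28 ; home
; layer 1
G0 Z1.9
G0 X0.0 Y0.0
G1 X15.5 Y0.0
G1 X15.5 Y17.6
G1 X0.0 Y17.6
G1 X0.0 Y0.0
; layer 2
G0 Z3.7
G0 X0.0 Y0.0
G1 X15.5 Y0.0
G1 X15.5 Y14.1
G1 X0.0 Y14.1
G1 X0.0 Y0.0
; layer 3
G0 Z5.6
G0 X0.0 Y0.0
G1 X15.5 Y0.0
G1 X15.5 Y10.6
G1 X0.0 Y10.6
G1 X0.0 Y0.0
; layer 4
G0 Z7.5
G0 X0.0 Y0.0
G1 X15.5 Y0.0
G1 X15.5 Y7.0
G1 X0.0 Y7.0
G1 X0.0 Y0.0
; layer 5
G0 Z9.3
G0 X0.0 Y0.0
G1 X15.5 Y0.0
G1 X15.5 Y3.5
G1 X0.0 Y3.5
G1 X0.0 Y0.0
M2 ; end

The solid is a wedge (ramp): 15.5 × 21.1 mm base, rising to 11.2 mm along the y=0 edge and sloping linearly to z=0 at y=21.1. Slicing at Δz = 1.9 mm — 6 equal slices spanning the solid's height, so layer i sits at z = i·h/6 — gives 5 non-empty perimeters. Each is a 4-segment closed polygon; G0 lifts to the layer z and rapids to the start vertex, then G1 traces the edges. The cross-section shrinks linearly with z (the slice at the apex is degenerate and omitted).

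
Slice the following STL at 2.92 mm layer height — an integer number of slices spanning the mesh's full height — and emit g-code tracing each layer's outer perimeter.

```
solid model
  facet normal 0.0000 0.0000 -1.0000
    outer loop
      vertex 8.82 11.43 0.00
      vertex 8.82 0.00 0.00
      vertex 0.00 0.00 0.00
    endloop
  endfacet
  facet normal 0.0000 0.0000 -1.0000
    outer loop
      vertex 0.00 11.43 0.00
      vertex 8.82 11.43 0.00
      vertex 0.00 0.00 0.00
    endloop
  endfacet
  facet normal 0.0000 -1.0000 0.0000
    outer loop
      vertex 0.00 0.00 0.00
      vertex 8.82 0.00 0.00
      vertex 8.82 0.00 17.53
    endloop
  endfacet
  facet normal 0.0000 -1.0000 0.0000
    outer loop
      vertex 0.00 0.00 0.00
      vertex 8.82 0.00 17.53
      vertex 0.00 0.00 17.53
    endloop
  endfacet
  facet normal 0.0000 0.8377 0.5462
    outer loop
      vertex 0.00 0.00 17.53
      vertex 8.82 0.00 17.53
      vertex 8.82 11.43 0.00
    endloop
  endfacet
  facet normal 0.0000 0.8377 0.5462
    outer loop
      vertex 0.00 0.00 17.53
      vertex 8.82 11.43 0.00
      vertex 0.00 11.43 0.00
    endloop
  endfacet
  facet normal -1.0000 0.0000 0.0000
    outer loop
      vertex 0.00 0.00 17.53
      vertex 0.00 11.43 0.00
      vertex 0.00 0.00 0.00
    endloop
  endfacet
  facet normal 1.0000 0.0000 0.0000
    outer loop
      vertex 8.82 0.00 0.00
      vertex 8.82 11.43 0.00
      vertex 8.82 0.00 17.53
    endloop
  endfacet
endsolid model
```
; perimeter-only toolpath
G21 ; units = mm
G90 ; absolute positioning
G28 ; home
; layer 1
G0 Z2.92
G0 X0.00 Y0.00
G1 X8.82 Y0.00
G1 X8.82 Y9.53
G1 X0.00 Y9.53
G1 X0.00 Y0.00
; layer 2
G0 Z5.84
G0 X0.00 Y0.00
G1 X8.82 Y0.00
G1 X8.82 Y7.62
G1 X0.00 Y7.62
G1 X0.00 Y0.00
; layer 3
G0 Z8.77
G0 X0.00 Y0.00
G1 X8.82 Y0.00
G1 X8.82 Y5.71
G1 X0.00 Y5.71
G1 X0.00 Y0.00
; layer 4
G0 Z11.69
G0 X0.00 Y0.00
G1 X8.82 Y0.00
G1 X8.82 Y3.81
G1 X0.00 Y3.81
G1 X0.00 Y0.00
; layer 5
G0 Z14.61
G0 X0.00 Y0.00
G1 X8.82 Y0.00
G1 X8.82 Y1.90
G1 X0.00 Y1.90
G1 X0.00 Y0.00
M2 ; end

The solid is a wedge (ramp): 8.82 × 11.4 mm base, rising to 17.5 mm along the y=0 edge and sloping linearly to z=0 at y=11.4. Slicing at Δz = 2.92 mm — 6 equal slices spanning the solid's height, so layer i sits at z = i·h/6 — gives 5 non-empty perimeters. Each is a 4-segment closed polygon; G0 lifts to the layer z and rapids to the start vertex, then G1 traces the edges. The cross-section shrinks linearly with z (the slice at the apex is degenerate and omitted).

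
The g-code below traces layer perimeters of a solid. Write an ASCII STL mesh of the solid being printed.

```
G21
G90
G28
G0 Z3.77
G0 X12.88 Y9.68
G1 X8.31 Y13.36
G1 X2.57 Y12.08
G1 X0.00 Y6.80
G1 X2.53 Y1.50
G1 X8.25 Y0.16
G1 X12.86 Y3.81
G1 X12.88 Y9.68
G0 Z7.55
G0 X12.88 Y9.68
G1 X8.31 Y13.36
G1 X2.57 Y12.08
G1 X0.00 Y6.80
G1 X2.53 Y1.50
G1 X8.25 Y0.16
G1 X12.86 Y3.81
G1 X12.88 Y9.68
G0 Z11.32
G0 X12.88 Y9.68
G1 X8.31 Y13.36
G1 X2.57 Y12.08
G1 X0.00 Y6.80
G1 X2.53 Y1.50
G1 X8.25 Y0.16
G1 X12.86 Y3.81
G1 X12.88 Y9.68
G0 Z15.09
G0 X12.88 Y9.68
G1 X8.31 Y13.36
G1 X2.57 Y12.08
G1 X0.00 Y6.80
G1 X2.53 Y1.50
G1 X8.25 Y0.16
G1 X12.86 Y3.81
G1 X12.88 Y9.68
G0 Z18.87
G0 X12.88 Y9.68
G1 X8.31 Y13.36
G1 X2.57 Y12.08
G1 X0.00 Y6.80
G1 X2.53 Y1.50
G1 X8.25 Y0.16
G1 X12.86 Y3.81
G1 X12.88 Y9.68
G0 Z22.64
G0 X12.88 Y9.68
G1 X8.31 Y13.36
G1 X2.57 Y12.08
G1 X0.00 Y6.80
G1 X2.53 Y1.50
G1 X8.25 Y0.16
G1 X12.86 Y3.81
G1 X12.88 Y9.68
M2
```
solid part
  facet normal 0.0000 0.0000 -1.0000
    outer loop
      vertex 2.57 12.08 0.00
      vertex 8.31 13.36 0.00
      vertex 12.88 9.68 0.00
    endloop
  endfacet
  facet normal 0.0000 0.0000 -1.0000
    outer loop
      vertex 0.00 6.80 0.00
      vertex 2.57 12.08 0.00
      vertex 12.88 9.68 0.00
    endloop
  endfacet
  facet normal 0.0000 0.0000 -1.0000
    outer loop
      vertex 2.53 1.50 0.00
      vertex 0.00 6.80 0.00
      vertex 12.88 9.68 0.00
    endloop
  endfacet
  facet normal 0.0000 0.0000 -1.0000
    outer loop
      vertex 8.25 0.16 0.00
      vertex 2.53 1.50 0.00
      vertex 12.88 9.68 0.00
    endloop
  endfacet
  facet normal 0.0000 0.0000 -1.0000
    outer loop
      vertex 12.86 3.81 0.00
      vertex 8.25 0.16 0.00
      vertex 12.88 9.68 0.00
    endloop
  endfacet
  facet normal 0.0000 0.0000 1.0000
    outer loop
      vertex 12.88 9.68 22.64
      vertex 8.31 13.36 22.64
      vertex 2.57 12.08 22.64
    endloop
  endfacet
  facet normal 0.0000 0.0000 1.0000
    outer loop
      vertex 12.88 9.68 22.64
      vertex 2.57 12.08 22.64
      vertex 0.00 6.80 22.64
    endloop
  endfacet
  facet normal 0.0000 0.0000 1.0000
    outer loop
      vertex 12.88 9.68 22.64
      vertex 0.00 6.80 22.64
      vertex 2.53 1.50 22.64
    endloop
  endfacet
  facet normal 0.0000 0.0000 1.0000
    outer loop
      vertex 12.88 9.68 22.64
      vertex 2.53 1.50 22.64
      vertex 8.25 0.16 22.64
    endloop
  endfacet
  facet normal 0.0000 0.0000 1.0000
    outer loop
      vertex 12.88 9.68 22.64
      vertex 8.25 0.16 22.64
      vertex 12.86 3.81 22.64
    endloop
  endfacet
  facet normal 0.6272 0.7789 0.0000
    outer loop
      vertex 12.88 9.68 0.00
      vertex 8.31 13.36 0.00
      vertex 8.31 13.36 22.64
    endloop
  endfacet
  facet normal 0.6272 0.7789 0.0000
    outer loop
      vertex 12.88 9.68 0.00
      vertex 8.31 13.36 22.64
      vertex 12.88 9.68 22.64
    endloop
  endfacet
  facet normal -0.2177 0.9760 0.0000
    outer loop
      vertex 8.31 13.36 0.00
      vertex 2.57 12.08 0.00
      vertex 2.57 12.08 22.64
    endloop
  endfacet
  facet normal -0.2177 0.9760 0.0000
    outer loop
      vertex 8.31 13.36 0.00
      vertex 2.57 12.08 22.64
      vertex 8.31 13.36 22.64
    endloop
  endfacet
  facet normal -0.8991 0.4377 0.0000
    outer loop
      vertex 2.57 12.08 0.00
      vertex 0.00 6.80 0.00
      vertex 0.00 6.80 22.64
    endloop
  endfacet
  facet normal -0.8991 0.4377 0.0000
    outer loop
      vertex 2.57 12.08 0.00
      vertex 0.00 6.80 22.64
      vertex 2.57 12.08 22.64
    endloop
  endfacet
  facet normal -0.9025 -0.4308 0.0000
    outer loop
      vertex 0.00 6.80 0.00
      vertex 2.53 1.50 0.00
      vertex 2.53 1.50 22.64
    endloop
  endfacet
  facet normal -0.9025 -0.4308 0.0000
    outer loop
      vertex 0.00 6.80 0.00
      vertex 2.53 1.50 22.64
      vertex 0.00 6.80 22.64
    endloop
  endfacet
  facet normal -0.2281 -0.9736 0.0000
    outer loop
      vertex 2.53 1.50 0.00
      vertex 8.25 0.16 0.00
      vertex 8.25 0.16 22.64
    endloop
  endfacet
  facet normal -0.2281 -0.9736 0.0000
    outer loop
      vertex 2.53 1.50 0.00
      vertex 8.25 0.16 22.64
      vertex 2.53 1.50 22.64
    endloop
  endfacet
  facet normal 0.6207 -0.7840 0.0000
    outer loop
      vertex 8.25 0.16 0.00
      vertex 12.86 3.81 0.00
      vertex 12.86 3.81 22.64
    endloop
  endfacet
  facet normal 0.6207 -0.7840 0.0000
    outer loop
      vertex 8.25 0.16 0.00
      vertex 12.86 3.81 22.64
      vertex 8.25 0.16 22.64
    endloop
  endfacet
  facet normal 1.0000 -0.0034 0.0000
    outer loop
      vertex 12.86 3.81 0.00
      vertex 12.88 9.68 0.00
      vertex 12.88 9.68 22.64
    endloop
  endfacet
  facet normal 1.0000 -0.0034 0.0000
    outer loop
      vertex 12.86 3.81 0.00
      vertex 12.88 9.68 22.64
      vertex 12.86 3.81 22.64
    endloop
  endfacet
endsolid part

The G0 Z moves step by Δz≈3.77 mm. Every layer's G1 loop is the same polygon, so the solid is a straight extrusion of it from z=0 to z≈22.6. Closing with flat bottom and top caps and triangulating gives 24 facets — a regular 7-sided prism (a cylinder approximated with 7 flat sides), circumscribed radius ≈ 6.77 mm, height ≈ 22.6 mm.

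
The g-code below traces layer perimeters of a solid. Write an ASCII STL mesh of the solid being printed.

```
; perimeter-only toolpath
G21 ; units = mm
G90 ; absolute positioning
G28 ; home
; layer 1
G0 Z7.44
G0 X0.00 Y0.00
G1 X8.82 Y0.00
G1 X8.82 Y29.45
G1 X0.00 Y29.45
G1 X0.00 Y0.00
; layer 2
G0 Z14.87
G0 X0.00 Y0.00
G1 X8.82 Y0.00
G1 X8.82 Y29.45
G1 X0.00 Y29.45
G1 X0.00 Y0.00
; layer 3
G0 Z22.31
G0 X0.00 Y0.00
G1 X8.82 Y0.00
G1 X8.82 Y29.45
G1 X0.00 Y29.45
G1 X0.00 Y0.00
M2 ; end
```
solid part
  facet normal 0.0000 0.0000 -1.0000
    outer loop
      vertex 8.82 29.45 0.00
      vertex 8.82 0.00 0.00
      vertex 0.00 0.00 0.00
    endloop
  endfacet
  facet normal 0.0000 0.0000 -1.0000
    outer loop
      vertex 0.00 29.45 0.00
      vertex 8.82 29.45 0.00
      vertex 0.00 0.00 0.00
    endloop
  endfacet
  facet normal 0.0000 0.0000 1.0000
    outer loop
      vertex 0.00 0.00 22.31
      vertex 8.82 0.00 22.31
      vertex 8.82 29.45 22.31
    endloop
  endfacet
  facet normal 0.0000 0.0000 1.0000
    outer loop
      vertex 0.00 0.00 22.31
      vertex 8.82 29.45 22.31
      vertex 0.00 29.45 22.31
    endloop
  endfacet
  facet normal 0.0000 -1.0000 0.0000
    outer loop
      vertex 0.00 0.00 0.00
      vertex 8.82 0.00 0.00
      vertex 8.82 0.00 22.31
    endloop
  endfacet
  facet normal 0.0000 -1.0000 0.0000
    outer loop
      vertex 0.00 0.00 0.00
      vertex 8.82 0.00 22.31
      vertex 0.00 0.00 22.31
    endloop
  endfacet
  facet normal 0.0000 1.0000 0.0000
    outer loop
      vertex 8.82 29.45 22.31
      vertex 8.82 29.45 0.00
      vertex 0.00 29.45 0.00
    endloop
  endfacet
  facet normal 0.0000 1.0000 0.0000
    outer loop
      vertex 0.00 29.45 22.31
      vertex 8.82 29.45 22.31
      vertex 0.00 29.45 0.00
    endloop
  endfacet
  facet normal -1.0000 0.0000 0.0000
    outer loop
      vertex 0.00 29.45 22.31
      vertex 0.00 29.45 0.00
      vertex 0.00 0.00 0.00
    endloop
  endfacet
  facet normal -1.0000 0.0000 0.0000
    outer loop
      vertex 0.00 0.00 22.31
      vertex 0.00 29.45 22.31
      vertex 0.00 0.00 0.00
    endloop
  endfacet
  facet normal 1.0000 0.0000 0.0000
    outer loop
      vertex 8.82 0.00 0.00
      vertex 8.82 29.45 0.00
      vertex 8.82 29.45 22.31
    endloop
  endfacet
  facet normal 1.0000 0.0000 0.0000
    outer loop
      vertex 8.82 0.00 0.00
      vertex 8.82 29.45 22.31
      vertex 8.82 0.00 22.31
    endloop
  endfacet
endsolid part

The G0 Z moves step by Δz≈7.44 mm. Every layer's G1 loop is the same polygon, so the solid is a straight extrusion of it from z=0 to z≈22.3. Closing with flat bottom and top caps and triangulating gives 12 facets — a rectangular box, roughly 8.82 × 29.4 mm footprint and 22.3 mm tall.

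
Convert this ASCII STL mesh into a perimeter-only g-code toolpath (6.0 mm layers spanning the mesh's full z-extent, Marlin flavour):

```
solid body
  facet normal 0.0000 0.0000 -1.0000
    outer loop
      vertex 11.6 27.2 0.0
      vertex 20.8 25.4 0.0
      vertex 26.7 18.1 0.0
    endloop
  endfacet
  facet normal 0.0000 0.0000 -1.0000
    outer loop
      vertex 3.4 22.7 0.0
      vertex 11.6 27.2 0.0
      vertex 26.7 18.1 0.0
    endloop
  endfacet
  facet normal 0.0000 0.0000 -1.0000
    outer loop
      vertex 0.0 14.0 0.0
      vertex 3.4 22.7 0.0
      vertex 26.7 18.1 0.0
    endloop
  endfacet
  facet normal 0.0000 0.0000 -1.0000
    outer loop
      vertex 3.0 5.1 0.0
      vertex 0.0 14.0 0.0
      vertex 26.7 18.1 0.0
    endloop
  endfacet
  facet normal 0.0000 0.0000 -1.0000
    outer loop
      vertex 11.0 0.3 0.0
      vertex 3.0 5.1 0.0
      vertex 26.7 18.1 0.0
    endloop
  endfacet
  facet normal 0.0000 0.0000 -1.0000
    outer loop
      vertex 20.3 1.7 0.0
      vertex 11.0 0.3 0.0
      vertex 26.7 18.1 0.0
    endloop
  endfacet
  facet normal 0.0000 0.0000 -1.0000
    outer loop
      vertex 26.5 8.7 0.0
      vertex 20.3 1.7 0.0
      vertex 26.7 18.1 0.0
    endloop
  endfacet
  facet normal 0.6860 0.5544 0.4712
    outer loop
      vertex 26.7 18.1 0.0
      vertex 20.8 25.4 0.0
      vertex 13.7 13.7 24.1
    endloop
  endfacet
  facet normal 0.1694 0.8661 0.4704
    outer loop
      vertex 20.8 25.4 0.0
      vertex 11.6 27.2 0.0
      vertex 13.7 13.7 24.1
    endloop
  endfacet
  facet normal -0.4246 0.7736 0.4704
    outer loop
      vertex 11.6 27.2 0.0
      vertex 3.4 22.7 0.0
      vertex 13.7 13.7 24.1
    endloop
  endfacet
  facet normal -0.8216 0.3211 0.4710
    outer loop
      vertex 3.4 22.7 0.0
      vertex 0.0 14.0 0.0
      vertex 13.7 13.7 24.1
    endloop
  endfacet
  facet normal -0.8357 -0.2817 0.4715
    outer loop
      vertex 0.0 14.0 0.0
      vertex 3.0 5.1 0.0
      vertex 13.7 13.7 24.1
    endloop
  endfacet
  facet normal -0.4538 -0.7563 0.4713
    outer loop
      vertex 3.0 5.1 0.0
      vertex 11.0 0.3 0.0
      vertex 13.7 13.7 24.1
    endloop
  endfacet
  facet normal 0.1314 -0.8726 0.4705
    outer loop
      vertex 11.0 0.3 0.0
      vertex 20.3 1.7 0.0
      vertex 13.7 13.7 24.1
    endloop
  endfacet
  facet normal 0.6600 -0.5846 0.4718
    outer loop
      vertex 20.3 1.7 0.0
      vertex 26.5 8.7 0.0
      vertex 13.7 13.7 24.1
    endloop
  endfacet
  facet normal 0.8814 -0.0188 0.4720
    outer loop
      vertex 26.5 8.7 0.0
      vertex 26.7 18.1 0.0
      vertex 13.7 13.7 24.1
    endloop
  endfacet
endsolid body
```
; perimeter-only toolpath
G21 ; units = mm
G90 ; absolute positioning
G28 ; home
; layer 1
G0 Z6.0
G0 X23.4 Y17.0
G1 X19.0 Y22.5
G1 X12.1 Y23.8
G1 X6.0 Y20.4
G1 X3.4 Y13.9
G1 X5.7 Y7.2
G1 X11.7 Y3.6
G1 X18.7 Y4.7
G1 X23.3 Y9.9
G1 X23.4 Y17.0
; layer 2
G0 Z12.1
G0 X20.2 Y15.9
G1 X17.2 Y19.5
G1 X12.6 Y20.4
G1 X8.5 Y18.2
G1 X6.8 Y13.8
G1 X8.3 Y9.4
G1 X12.3 Y7.0
G1 X17.0 Y7.7
G1 X20.1 Y11.2
G1 X20.2 Y15.9
; layer 3
G0 Z18.1
G0 X16.9 Y14.8
G1 X15.5 Y16.6
G1 X13.2 Y17.1
G1 X11.1 Y15.9
G1 X10.3 Y13.8
G1 X11.0 Y11.5
G1 X13.0 Y10.3
G1 X15.3 Y10.7
G1 X16.9 Y12.4
G1 X16.9 Y14.8
M2 ; end

The solid is a regular 9-sided pyramid, base circumscribed radius ≈ 13.7 mm, apex at z ≈ 24.1 mm. Slicing at Δz = 6.0 mm — 4 equal slices spanning the solid's height, so layer i sits at z = i·h/4 — gives 3 non-empty perimeters. Each is a 9-segment closed polygon; G0 lifts to the layer z and rapids to the start vertex, then G1 traces the edges. The cross-section shrinks linearly with z (the slice at the apex is degenerate and omitted).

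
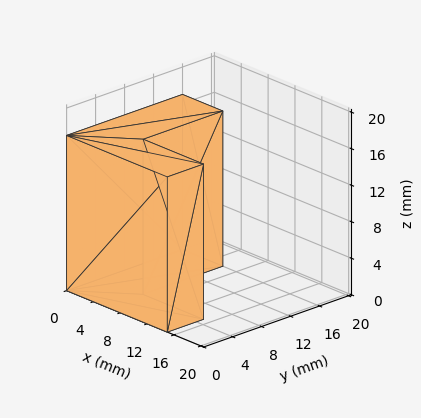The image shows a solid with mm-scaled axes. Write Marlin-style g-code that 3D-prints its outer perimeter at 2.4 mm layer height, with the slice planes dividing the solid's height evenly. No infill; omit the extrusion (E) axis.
Reading the render: the shape is an L-shaped prism: outer 15 × 16 mm, arm thicknesses ≈ 5 mm (horizontal) and 6 mm (vertical), extruded 17 mm in z (dimensions read to the nearest mm from the axis ticks). For the g-code, the solid's height is divided into equal slices at the stated Δz and each level perimeter traced with G1 moves after a G0 lift.

; perimeter-only toolpath
G21 ; units = mm
G90 ; absolute positioning
G28 ; home
; layer 1
G0 Z2.4
G0 X0.0 Y0.0
G1 X15.0 Y0.0
G1 X15.0 Y5.0
G1 X6.0 Y5.0
G1 X6.0 Y16.0
G1 X0.0 Y16.0
G1 X0.0 Y0.0
; layer 2
G0 Z4.9
G0 X0.0 Y0.0
G1 X15.0 Y0.0
G1 X15.0 Y5.0
G1 X6.0 Y5.0
G1 X6.0 Y16.0
G1 X0.0 Y16.0
G1 X0.0 Y0.0
; layer 3
G0 Z7.3
G0 X0.0 Y0.0
G1 X15.0 Y0.0
G1 X15.0 Y5.0
G1 X6.0 Y5.0
G1 X6.0 Y16.0
G1 X0.0 Y16.0
G1 X0.0 Y0.0
; layer 4
G0 Z9.7
G0 X0.0 Y0.0
G1 X15.0 Y0.0
G1 X15.0 Y5.0
G1 X6.0 Y5.0
G1 X6.0 Y16.0
G1 X0.0 Y16.0
G1 X0.0 Y0.0
; layer 5
G0 Z12.1
G0 X0.0 Y0.0
G1 X15.0 Y0.0
G1 X15.0 Y5.0
G1 X6.0 Y5.0
G1 X6.0 Y16.0
G1 X0.0 Y16.0
G1 X0.0 Y0.0
; layer 6
G0 Z14.6
G0 X0.0 Y0.0
G1 X15.0 Y0.0
G1 X15.0 Y5.0
G1 X6.0 Y5.0
G1 X6.0 Y16.0
G1 X0.0 Y16.0
G1 X0.0 Y0.0
; layer 7
G0 Z17.0
G0 X0.0 Y0.0
G1 X15.0 Y0.0
G1 X15.0 Y5.0
G1 X6.0 Y5.0
G1 X6.0 Y16.0
G1 X0.0 Y16.0
G1 X0.0 Y0.0
M2 ; end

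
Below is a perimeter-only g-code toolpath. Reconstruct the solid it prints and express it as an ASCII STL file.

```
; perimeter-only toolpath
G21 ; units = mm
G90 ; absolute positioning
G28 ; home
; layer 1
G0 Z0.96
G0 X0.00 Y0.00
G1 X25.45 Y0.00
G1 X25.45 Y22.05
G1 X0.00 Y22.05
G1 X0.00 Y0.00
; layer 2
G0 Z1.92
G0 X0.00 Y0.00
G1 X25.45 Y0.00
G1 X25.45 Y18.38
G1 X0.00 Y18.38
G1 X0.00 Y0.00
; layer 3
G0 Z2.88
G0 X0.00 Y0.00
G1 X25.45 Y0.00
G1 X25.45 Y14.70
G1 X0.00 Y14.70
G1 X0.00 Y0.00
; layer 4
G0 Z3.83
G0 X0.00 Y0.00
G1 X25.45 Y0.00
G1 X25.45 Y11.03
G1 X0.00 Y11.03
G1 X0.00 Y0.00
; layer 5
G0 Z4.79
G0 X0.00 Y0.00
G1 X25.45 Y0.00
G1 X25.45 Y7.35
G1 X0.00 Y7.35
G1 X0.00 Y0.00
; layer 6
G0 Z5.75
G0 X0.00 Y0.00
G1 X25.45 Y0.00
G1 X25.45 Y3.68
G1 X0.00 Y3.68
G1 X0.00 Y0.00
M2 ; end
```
solid part
  facet normal 0.0000 0.0000 -1.0000
    outer loop
      vertex 25.45 25.73 0.00
      vertex 25.45 0.00 0.00
      vertex 0.00 0.00 0.00
    endloop
  endfacet
  facet normal 0.0000 0.0000 -1.0000
    outer loop
      vertex 0.00 25.73 0.00
      vertex 25.45 25.73 0.00
      vertex 0.00 0.00 0.00
    endloop
  endfacet
  facet normal 0.0000 -1.0000 0.0000
    outer loop
      vertex 0.00 0.00 0.00
      vertex 25.45 0.00 0.00
      vertex 25.45 0.00 6.71
    endloop
  endfacet
  facet normal 0.0000 -1.0000 0.0000
    outer loop
      vertex 0.00 0.00 0.00
      vertex 25.45 0.00 6.71
      vertex 0.00 0.00 6.71
    endloop
  endfacet
  facet normal 0.0000 0.2523 0.9676
    outer loop
      vertex 0.00 0.00 6.71
      vertex 25.45 0.00 6.71
      vertex 25.45 25.73 0.00
    endloop
  endfacet
  facet normal 0.0000 0.2523 0.9676
    outer loop
      vertex 0.00 0.00 6.71
      vertex 25.45 25.73 0.00
      vertex 0.00 25.73 0.00
    endloop
  endfacet
  facet normal -1.0000 0.0000 0.0000
    outer loop
      vertex 0.00 0.00 6.71
      vertex 0.00 25.73 0.00
      vertex 0.00 0.00 0.00
    endloop
  endfacet
  facet normal 1.0000 0.0000 0.0000
    outer loop
      vertex 25.45 0.00 0.00
      vertex 25.45 25.73 0.00
      vertex 25.45 0.00 6.71
    endloop
  endfacet
endsolid part

The G0 Z moves step by Δz≈0.96 mm. The G1 loops shrink linearly with z, so the solid tapers from its base footprint up to z≈6.71. Closing with a flat bottom cap and the tapered top and triangulating gives 8 facets — a wedge (ramp): 25.4 × 25.7 mm base, rising to 6.71 mm along the y=0 edge and sloping linearly to z=0 at y=25.7.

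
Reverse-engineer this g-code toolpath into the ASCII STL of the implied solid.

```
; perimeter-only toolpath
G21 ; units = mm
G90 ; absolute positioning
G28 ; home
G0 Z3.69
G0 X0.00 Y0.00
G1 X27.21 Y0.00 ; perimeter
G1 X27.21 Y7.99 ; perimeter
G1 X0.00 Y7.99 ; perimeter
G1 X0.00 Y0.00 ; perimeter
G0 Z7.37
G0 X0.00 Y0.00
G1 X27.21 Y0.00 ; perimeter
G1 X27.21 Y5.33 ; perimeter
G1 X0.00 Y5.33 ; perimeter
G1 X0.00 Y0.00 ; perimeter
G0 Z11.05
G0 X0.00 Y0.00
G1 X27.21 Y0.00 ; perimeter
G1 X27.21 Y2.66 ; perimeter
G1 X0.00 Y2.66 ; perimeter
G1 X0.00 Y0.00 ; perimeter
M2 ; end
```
solid part
  facet normal 0.0000 0.0000 -1.0000
    outer loop
      vertex 27.21 10.65 0.00
      vertex 27.21 0.00 0.00
      vertex 0.00 0.00 0.00
    endloop
  endfacet
  facet normal 0.0000 0.0000 -1.0000
    outer loop
      vertex 0.00 10.65 0.00
      vertex 27.21 10.65 0.00
      vertex 0.00 0.00 0.00
    endloop
  endfacet
  facet normal 0.0000 -1.0000 0.0000
    outer loop
      vertex 0.00 0.00 0.00
      vertex 27.21 0.00 0.00
      vertex 27.21 0.00 14.74
    endloop
  endfacet
  facet normal 0.0000 -1.0000 0.0000
    outer loop
      vertex 0.00 0.00 0.00
      vertex 27.21 0.00 14.74
      vertex 0.00 0.00 14.74
    endloop
  endfacet
  facet normal 0.0000 0.8106 0.5857
    outer loop
      vertex 0.00 0.00 14.74
      vertex 27.21 0.00 14.74
      vertex 27.21 10.65 0.00
    endloop
  endfacet
  facet normal 0.0000 0.8106 0.5857
    outer loop
      vertex 0.00 0.00 14.74
      vertex 27.21 10.65 0.00
      vertex 0.00 10.65 0.00
    endloop
  endfacet
  facet normal -1.0000 0.0000 0.0000
    outer loop
      vertex 0.00 0.00 14.74
      vertex 0.00 10.65 0.00
      vertex 0.00 0.00 0.00
    endloop
  endfacet
  facet normal 1.0000 0.0000 0.0000
    outer loop
      vertex 27.21 0.00 0.00
      vertex 27.21 10.65 0.00
      vertex 27.21 0.00 14.74
    endloop
  endfacet
endsolid part

The G0 Z moves step by Δz≈3.69 mm. The G1 loops shrink linearly with z, so the solid tapers from its base footprint up to z≈14.7. Closing with a flat bottom cap and the tapered top and triangulating gives 8 facets — a wedge (ramp): 27.2 × 10.7 mm base, rising to 14.7 mm along the y=0 edge and sloping linearly to z=0 at y=10.7.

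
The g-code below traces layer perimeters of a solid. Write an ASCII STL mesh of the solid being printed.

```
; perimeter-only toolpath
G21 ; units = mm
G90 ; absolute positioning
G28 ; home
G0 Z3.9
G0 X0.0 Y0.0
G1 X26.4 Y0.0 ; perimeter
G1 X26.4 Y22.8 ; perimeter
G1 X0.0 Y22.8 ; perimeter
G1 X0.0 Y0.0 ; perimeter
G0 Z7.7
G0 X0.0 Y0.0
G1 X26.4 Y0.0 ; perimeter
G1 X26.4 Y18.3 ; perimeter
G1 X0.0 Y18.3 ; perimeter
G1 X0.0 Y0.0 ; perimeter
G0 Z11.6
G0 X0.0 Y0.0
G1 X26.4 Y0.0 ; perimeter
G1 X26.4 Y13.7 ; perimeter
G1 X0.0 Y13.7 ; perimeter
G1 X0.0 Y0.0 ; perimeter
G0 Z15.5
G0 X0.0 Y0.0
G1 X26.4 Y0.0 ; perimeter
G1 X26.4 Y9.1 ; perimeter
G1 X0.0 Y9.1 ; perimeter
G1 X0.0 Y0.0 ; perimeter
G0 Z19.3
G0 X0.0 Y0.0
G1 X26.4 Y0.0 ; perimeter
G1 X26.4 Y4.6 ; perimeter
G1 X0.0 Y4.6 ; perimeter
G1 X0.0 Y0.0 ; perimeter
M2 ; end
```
solid part
  facet normal 0.0000 0.0000 -1.0000
    outer loop
      vertex 26.4 27.4 0.0
      vertex 26.4 0.0 0.0
      vertex 0.0 0.0 0.0
    endloop
  endfacet
  facet normal 0.0000 0.0000 -1.0000
    outer loop
      vertex 0.0 27.4 0.0
      vertex 26.4 27.4 0.0
      vertex 0.0 0.0 0.0
    endloop
  endfacet
  facet normal 0.0000 -1.0000 0.0000
    outer loop
      vertex 0.0 0.0 0.0
      vertex 26.4 0.0 0.0
      vertex 26.4 0.0 23.2
    endloop
  endfacet
  facet normal 0.0000 -1.0000 0.0000
    outer loop
      vertex 0.0 0.0 0.0
      vertex 26.4 0.0 23.2
      vertex 0.0 0.0 23.2
    endloop
  endfacet
  facet normal 0.0000 0.6462 0.7632
    outer loop
      vertex 0.0 0.0 23.2
      vertex 26.4 0.0 23.2
      vertex 26.4 27.4 0.0
    endloop
  endfacet
  facet normal 0.0000 0.6462 0.7632
    outer loop
      vertex 0.0 0.0 23.2
      vertex 26.4 27.4 0.0
      vertex 0.0 27.4 0.0
    endloop
  endfacet
  facet normal -1.0000 0.0000 0.0000
    outer loop
      vertex 0.0 0.0 23.2
      vertex 0.0 27.4 0.0
      vertex 0.0 0.0 0.0
    endloop
  endfacet
  facet normal 1.0000 0.0000 0.0000
    outer loop
      vertex 26.4 0.0 0.0
      vertex 26.4 27.4 0.0
      vertex 26.4 0.0 23.2
    endloop
  endfacet
endsolid part

The G0 Z moves step by Δz≈3.9 mm. The G1 loops shrink linearly with z, so the solid tapers from its base footprint up to z≈23.2. Closing with a flat bottom cap and the tapered top and triangulating gives 8 facets — a wedge (ramp): 26.4 × 27.4 mm base, rising to 23.2 mm along the y=0 edge and sloping linearly to z=0 at y=27.4.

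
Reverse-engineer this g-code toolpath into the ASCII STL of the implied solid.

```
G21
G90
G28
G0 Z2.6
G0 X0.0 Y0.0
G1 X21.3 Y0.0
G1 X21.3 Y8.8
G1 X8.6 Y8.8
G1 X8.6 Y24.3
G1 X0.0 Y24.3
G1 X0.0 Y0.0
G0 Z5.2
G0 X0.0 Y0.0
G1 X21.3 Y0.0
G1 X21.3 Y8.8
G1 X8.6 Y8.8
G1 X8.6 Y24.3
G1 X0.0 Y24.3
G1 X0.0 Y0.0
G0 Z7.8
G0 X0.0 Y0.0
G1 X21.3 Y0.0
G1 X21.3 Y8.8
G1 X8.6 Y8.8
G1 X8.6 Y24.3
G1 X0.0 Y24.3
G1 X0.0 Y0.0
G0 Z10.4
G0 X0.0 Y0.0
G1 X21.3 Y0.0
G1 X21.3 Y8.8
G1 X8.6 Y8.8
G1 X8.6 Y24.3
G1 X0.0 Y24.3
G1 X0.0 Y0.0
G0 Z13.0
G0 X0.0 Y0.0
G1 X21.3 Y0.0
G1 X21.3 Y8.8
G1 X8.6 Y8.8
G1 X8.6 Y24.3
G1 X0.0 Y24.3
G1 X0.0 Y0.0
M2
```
solid part
  facet normal 0.0000 0.0000 -1.0000
    outer loop
      vertex 21.3 8.8 0.0
      vertex 21.3 0.0 0.0
      vertex 0.0 0.0 0.0
    endloop
  endfacet
  facet normal 0.0000 0.0000 -1.0000
    outer loop
      vertex 8.6 8.8 0.0
      vertex 21.3 8.8 0.0
      vertex 0.0 0.0 0.0
    endloop
  endfacet
  facet normal 0.0000 0.0000 -1.0000
    outer loop
      vertex 8.6 24.3 0.0
      vertex 8.6 8.8 0.0
      vertex 0.0 0.0 0.0
    endloop
  endfacet
  facet normal 0.0000 0.0000 -1.0000
    outer loop
      vertex 0.0 24.3 0.0
      vertex 8.6 24.3 0.0
      vertex 0.0 0.0 0.0
    endloop
  endfacet
  facet normal 0.0000 0.0000 1.0000
    outer loop
      vertex 0.0 0.0 13.0
      vertex 21.3 0.0 13.0
      vertex 21.3 8.8 13.0
    endloop
  endfacet
  facet normal 0.0000 0.0000 1.0000
    outer loop
      vertex 0.0 0.0 13.0
      vertex 21.3 8.8 13.0
      vertex 8.6 8.8 13.0
    endloop
  endfacet
  facet normal 0.0000 0.0000 1.0000
    outer loop
      vertex 0.0 0.0 13.0
      vertex 8.6 8.8 13.0
      vertex 8.6 24.3 13.0
    endloop
  endfacet
  facet normal 0.0000 0.0000 1.0000
    outer loop
      vertex 0.0 0.0 13.0
      vertex 8.6 24.3 13.0
      vertex 0.0 24.3 13.0
    endloop
  endfacet
  facet normal 0.0000 -1.0000 0.0000
    outer loop
      vertex 0.0 0.0 0.0
      vertex 21.3 0.0 0.0
      vertex 21.3 0.0 13.0
    endloop
  endfacet
  facet normal 0.0000 -1.0000 0.0000
    outer loop
      vertex 0.0 0.0 0.0
      vertex 21.3 0.0 13.0
      vertex 0.0 0.0 13.0
    endloop
  endfacet
  facet normal 1.0000 0.0000 0.0000
    outer loop
      vertex 21.3 0.0 0.0
      vertex 21.3 8.8 0.0
      vertex 21.3 8.8 13.0
    endloop
  endfacet
  facet normal 1.0000 0.0000 0.0000
    outer loop
      vertex 21.3 0.0 0.0
      vertex 21.3 8.8 13.0
      vertex 21.3 0.0 13.0
    endloop
  endfacet
  facet normal 0.0000 1.0000 0.0000
    outer loop
      vertex 21.3 8.8 0.0
      vertex 8.6 8.8 0.0
      vertex 8.6 8.8 13.0
    endloop
  endfacet
  facet normal 0.0000 1.0000 0.0000
    outer loop
      vertex 21.3 8.8 0.0
      vertex 8.6 8.8 13.0
      vertex 21.3 8.8 13.0
    endloop
  endfacet
  facet normal 1.0000 0.0000 0.0000
    outer loop
      vertex 8.6 8.8 0.0
      vertex 8.6 24.3 0.0
      vertex 8.6 24.3 13.0
    endloop
  endfacet
  facet normal 1.0000 0.0000 0.0000
    outer loop
      vertex 8.6 8.8 0.0
      vertex 8.6 24.3 13.0
      vertex 8.6 8.8 13.0
    endloop
  endfacet
  facet normal 0.0000 1.0000 0.0000
    outer loop
      vertex 8.6 24.3 0.0
      vertex 0.0 24.3 0.0
      vertex 0.0 24.3 13.0
    endloop
  endfacet
  facet normal 0.0000 1.0000 0.0000
    outer loop
      vertex 8.6 24.3 0.0
      vertex 0.0 24.3 13.0
      vertex 8.6 24.3 13.0
    endloop
  endfacet
  facet normal -1.0000 0.0000 0.0000
    outer loop
      vertex 0.0 24.3 0.0
      vertex 0.0 0.0 0.0
      vertex 0.0 0.0 13.0
    endloop
  endfacet
  facet normal -1.0000 0.0000 0.0000
    outer loop
      vertex 0.0 24.3 0.0
      vertex 0.0 0.0 13.0
      vertex 0.0 24.3 13.0
    endloop
  endfacet
endsolid part

The G0 Z moves step by Δz≈2.6 mm. Every layer's G1 loop is the same polygon, so the solid is a straight extrusion of it from z=0 to z≈13. Closing with flat bottom and top caps and triangulating gives 20 facets — an L-shaped prism: outer 21.3 × 24.3 mm, arm thicknesses ≈ 8.8 mm (horizontal) and 8.6 mm (vertical), extruded 13 mm in z.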